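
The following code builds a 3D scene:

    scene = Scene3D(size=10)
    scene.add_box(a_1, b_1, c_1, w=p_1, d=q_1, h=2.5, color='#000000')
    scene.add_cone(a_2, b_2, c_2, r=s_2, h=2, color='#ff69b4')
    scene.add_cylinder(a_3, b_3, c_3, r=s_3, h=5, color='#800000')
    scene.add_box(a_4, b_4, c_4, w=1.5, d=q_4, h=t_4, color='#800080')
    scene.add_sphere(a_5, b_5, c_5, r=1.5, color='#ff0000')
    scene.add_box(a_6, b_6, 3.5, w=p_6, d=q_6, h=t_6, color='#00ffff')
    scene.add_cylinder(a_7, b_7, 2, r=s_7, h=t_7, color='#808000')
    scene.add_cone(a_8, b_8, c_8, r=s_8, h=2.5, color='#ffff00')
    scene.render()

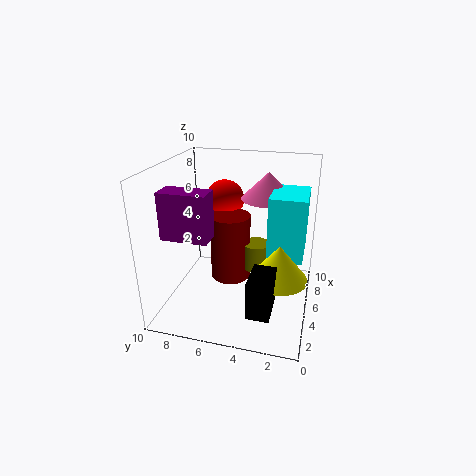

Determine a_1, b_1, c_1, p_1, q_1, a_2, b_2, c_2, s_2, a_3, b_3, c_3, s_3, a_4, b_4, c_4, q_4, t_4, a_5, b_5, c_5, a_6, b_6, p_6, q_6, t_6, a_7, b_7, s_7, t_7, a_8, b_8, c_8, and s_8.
a_1 = 1, b_1 = 2, c_1 = 1.5, p_1 = 2.5, q_1 = 1.5, a_2 = 8, b_2 = 3.5, c_2 = 7, s_2 = 2, a_3 = 6.5, b_3 = 6, c_3 = 1, s_3 = 1.5, a_4 = 1.5, b_4 = 6, c_4 = 6, q_4 = 3, t_4 = 3, a_5 = 8.5, b_5 = 7, c_5 = 6.5, a_6 = 5, b_6 = 0.5, p_6 = 3.5, q_6 = 2.5, t_6 = 4.5, a_7 = 6.5, b_7 = 4, s_7 = 1, t_7 = 2, a_8 = 4.5, b_8 = 2, c_8 = 2.5, s_8 = 2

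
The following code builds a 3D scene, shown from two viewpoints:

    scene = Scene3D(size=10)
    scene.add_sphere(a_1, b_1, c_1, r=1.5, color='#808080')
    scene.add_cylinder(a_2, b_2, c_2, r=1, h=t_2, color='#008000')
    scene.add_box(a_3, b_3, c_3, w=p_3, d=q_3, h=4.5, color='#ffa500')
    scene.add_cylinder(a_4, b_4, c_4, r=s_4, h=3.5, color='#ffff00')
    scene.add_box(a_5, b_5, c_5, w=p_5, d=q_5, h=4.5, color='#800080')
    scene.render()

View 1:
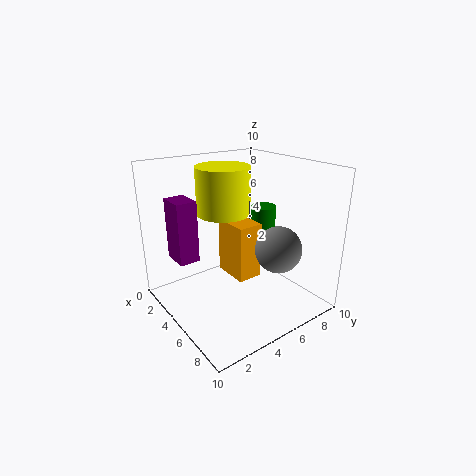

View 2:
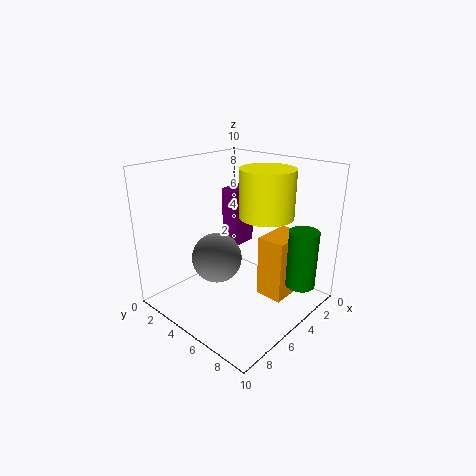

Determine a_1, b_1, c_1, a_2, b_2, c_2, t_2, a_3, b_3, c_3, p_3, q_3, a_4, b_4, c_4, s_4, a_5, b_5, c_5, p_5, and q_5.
a_1 = 8; b_1 = 6; c_1 = 5; a_2 = 3; b_2 = 9; c_2 = 2; t_2 = 4; a_3 = 1; b_3 = 6; c_3 = 0.5; p_3 = 3; q_3 = 2; a_4 = 2.5; b_4 = 5.5; c_4 = 6; s_4 = 2; a_5 = 1; b_5 = 1.5; c_5 = 3; p_5 = 2; q_5 = 1.5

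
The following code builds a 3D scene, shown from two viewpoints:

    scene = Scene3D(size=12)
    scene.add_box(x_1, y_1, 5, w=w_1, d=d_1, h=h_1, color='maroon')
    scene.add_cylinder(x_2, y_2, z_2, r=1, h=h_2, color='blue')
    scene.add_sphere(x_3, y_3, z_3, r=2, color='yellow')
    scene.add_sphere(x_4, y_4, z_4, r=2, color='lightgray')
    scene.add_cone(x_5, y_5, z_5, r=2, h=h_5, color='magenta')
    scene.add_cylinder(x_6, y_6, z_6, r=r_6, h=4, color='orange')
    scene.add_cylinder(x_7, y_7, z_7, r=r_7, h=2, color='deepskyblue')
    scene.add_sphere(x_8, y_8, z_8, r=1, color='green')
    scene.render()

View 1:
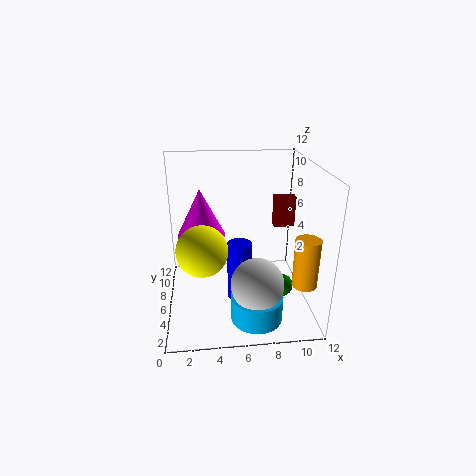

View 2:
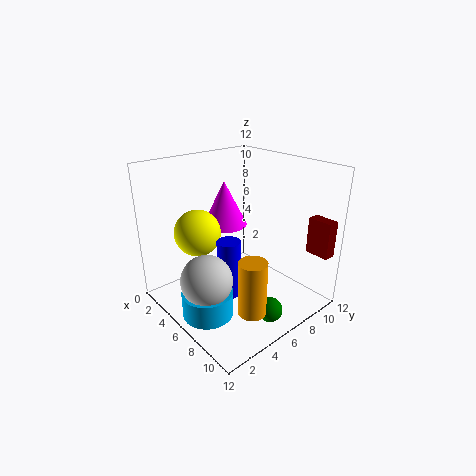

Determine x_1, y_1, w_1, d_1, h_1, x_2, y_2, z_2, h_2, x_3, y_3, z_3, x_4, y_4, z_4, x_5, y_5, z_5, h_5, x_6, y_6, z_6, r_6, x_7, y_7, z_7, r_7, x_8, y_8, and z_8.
x_1 = 10, y_1 = 10, w_1 = 2, d_1 = 1, h_1 = 3, x_2 = 6, y_2 = 5, z_2 = 1, h_2 = 5, x_3 = 3, y_3 = 4, z_3 = 6, x_4 = 7, y_4 = 2, z_4 = 4, x_5 = 3, y_5 = 7, z_5 = 6, h_5 = 4, x_6 = 11, y_6 = 3, z_6 = 3, r_6 = 1, x_7 = 7, y_7 = 2, z_7 = 1, r_7 = 2, x_8 = 10, y_8 = 6, z_8 = 1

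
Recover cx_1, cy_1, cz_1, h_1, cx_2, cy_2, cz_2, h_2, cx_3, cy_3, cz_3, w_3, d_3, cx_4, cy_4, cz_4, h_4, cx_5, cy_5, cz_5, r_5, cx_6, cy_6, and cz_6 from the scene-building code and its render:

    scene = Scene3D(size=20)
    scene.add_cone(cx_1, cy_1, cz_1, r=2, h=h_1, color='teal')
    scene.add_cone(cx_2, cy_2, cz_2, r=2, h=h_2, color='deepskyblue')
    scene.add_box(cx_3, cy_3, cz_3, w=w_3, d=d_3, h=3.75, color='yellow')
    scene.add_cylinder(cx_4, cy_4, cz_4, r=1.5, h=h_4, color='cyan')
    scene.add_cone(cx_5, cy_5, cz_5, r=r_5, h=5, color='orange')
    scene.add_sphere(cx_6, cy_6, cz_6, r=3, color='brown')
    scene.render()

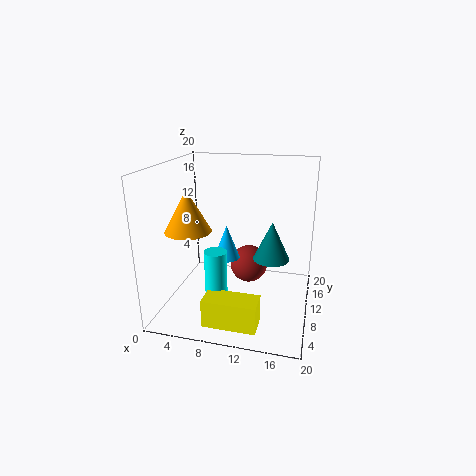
cx_1 = 15.75
cy_1 = 2.25
cz_1 = 11.25
h_1 = 4.25
cx_2 = 7.25
cy_2 = 13.75
cz_2 = 5
h_2 = 5.25
cx_3 = 7.25
cy_3 = 1.75
cz_3 = 0.75
w_3 = 7
d_3 = 3.25
cx_4 = 8
cy_4 = 6
cz_4 = 3.5
h_4 = 6
cx_5 = 5.75
cy_5 = 3
cz_5 = 13.25
r_5 = 2.75
cx_6 = 10.25
cy_6 = 16.25
cz_6 = 3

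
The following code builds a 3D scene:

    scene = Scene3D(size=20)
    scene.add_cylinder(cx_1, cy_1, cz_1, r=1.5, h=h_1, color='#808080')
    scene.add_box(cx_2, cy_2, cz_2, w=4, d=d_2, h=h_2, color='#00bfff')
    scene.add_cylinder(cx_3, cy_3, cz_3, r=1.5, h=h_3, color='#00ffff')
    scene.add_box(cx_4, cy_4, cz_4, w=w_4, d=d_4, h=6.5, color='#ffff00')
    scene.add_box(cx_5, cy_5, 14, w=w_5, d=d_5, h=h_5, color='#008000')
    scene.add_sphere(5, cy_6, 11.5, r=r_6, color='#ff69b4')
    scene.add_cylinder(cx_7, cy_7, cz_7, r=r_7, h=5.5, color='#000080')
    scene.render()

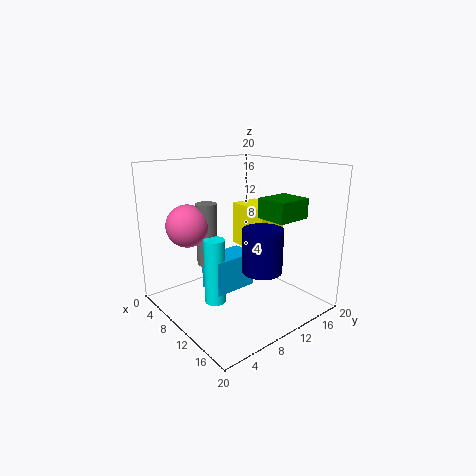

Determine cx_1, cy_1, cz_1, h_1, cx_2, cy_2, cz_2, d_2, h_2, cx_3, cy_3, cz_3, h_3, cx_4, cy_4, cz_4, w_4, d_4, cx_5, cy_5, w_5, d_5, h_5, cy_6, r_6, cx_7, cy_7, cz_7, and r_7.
cx_1 = 6; cy_1 = 7.5; cz_1 = 5.5; h_1 = 9; cx_2 = 6; cy_2 = 6.5; cz_2 = 2; d_2 = 6.5; h_2 = 5; cx_3 = 8.5; cy_3 = 7; cz_3 = 0.5; h_3 = 9.5; cx_4 = 4.5; cy_4 = 13.5; cz_4 = 7; w_4 = 6.5; d_4 = 4.5; cx_5 = 14.5; cy_5 = 9.5; w_5 = 4; d_5 = 4.5; h_5 = 2.5; cy_6 = 5; r_6 = 3; cx_7 = 16; cy_7 = 9; cz_7 = 7.5; r_7 = 2.5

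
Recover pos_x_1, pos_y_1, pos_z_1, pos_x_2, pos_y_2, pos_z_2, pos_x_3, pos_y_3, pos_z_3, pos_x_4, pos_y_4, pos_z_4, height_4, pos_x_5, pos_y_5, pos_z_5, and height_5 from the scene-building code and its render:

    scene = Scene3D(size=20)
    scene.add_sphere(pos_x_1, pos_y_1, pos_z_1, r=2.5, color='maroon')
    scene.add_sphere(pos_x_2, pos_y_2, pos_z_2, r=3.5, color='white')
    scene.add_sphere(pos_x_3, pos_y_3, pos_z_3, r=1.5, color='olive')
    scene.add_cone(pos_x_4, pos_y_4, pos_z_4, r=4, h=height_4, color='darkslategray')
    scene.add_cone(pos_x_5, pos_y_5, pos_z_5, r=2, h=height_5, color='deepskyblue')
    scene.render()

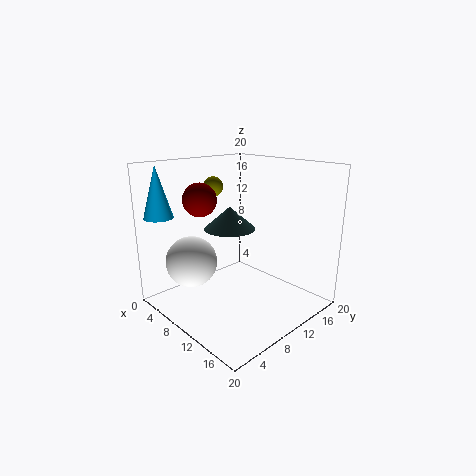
pos_x_1 = 3.5
pos_y_1 = 8.5
pos_z_1 = 14.5
pos_x_2 = 6.5
pos_y_2 = 4.5
pos_z_2 = 7
pos_x_3 = 3
pos_y_3 = 11.5
pos_z_3 = 16
pos_x_4 = 5
pos_y_4 = 13
pos_z_4 = 9.5
height_4 = 3.5
pos_x_5 = 3
pos_y_5 = 2
pos_z_5 = 13
height_5 = 7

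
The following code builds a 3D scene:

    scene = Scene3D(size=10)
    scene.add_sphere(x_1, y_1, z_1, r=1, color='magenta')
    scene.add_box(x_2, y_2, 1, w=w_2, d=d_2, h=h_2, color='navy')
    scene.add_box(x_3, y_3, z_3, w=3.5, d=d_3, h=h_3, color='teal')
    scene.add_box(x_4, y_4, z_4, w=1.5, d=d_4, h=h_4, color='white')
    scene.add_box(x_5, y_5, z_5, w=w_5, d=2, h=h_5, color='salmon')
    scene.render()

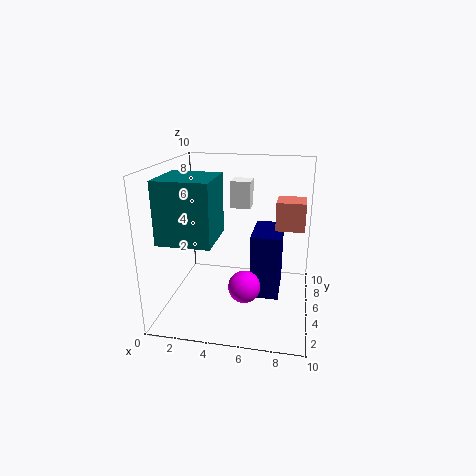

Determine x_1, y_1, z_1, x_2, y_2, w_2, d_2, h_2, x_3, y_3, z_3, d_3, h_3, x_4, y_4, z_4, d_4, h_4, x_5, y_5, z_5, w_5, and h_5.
x_1 = 6
y_1 = 2
z_1 = 3
x_2 = 6
y_2 = 4
w_2 = 2
d_2 = 3.5
h_2 = 4.5
x_3 = 0.5
y_3 = 1.5
z_3 = 5.5
d_3 = 3.5
h_3 = 4
x_4 = 4
y_4 = 7
z_4 = 6.5
d_4 = 1.5
h_4 = 2
x_5 = 7.5
y_5 = 5.5
z_5 = 5.5
w_5 = 2
h_5 = 2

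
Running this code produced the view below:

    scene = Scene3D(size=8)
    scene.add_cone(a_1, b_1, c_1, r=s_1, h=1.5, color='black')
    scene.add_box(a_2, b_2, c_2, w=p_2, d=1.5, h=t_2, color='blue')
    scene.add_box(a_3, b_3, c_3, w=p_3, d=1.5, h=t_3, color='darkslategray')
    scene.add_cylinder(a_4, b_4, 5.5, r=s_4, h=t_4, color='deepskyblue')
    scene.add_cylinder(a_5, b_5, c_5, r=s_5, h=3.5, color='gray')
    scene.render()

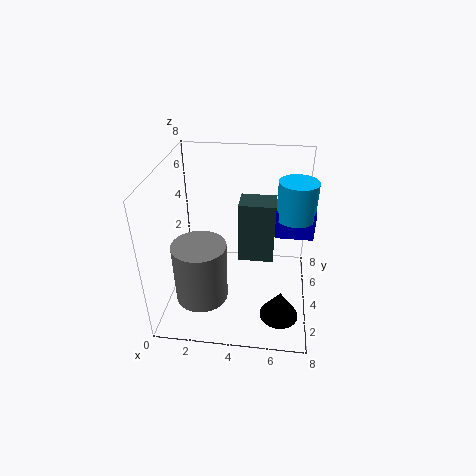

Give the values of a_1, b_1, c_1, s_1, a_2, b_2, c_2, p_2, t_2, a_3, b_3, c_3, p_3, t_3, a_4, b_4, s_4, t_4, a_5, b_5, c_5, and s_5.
a_1 = 6.5
b_1 = 1.5
c_1 = 1
s_1 = 1
a_2 = 6
b_2 = 3.5
c_2 = 4.5
p_2 = 2
t_2 = 1.5
a_3 = 4
b_3 = 4
c_3 = 2.5
p_3 = 2
t_3 = 3.5
a_4 = 7
b_4 = 4
s_4 = 1
t_4 = 2
a_5 = 2
b_5 = 3
c_5 = 0.5
s_5 = 1.5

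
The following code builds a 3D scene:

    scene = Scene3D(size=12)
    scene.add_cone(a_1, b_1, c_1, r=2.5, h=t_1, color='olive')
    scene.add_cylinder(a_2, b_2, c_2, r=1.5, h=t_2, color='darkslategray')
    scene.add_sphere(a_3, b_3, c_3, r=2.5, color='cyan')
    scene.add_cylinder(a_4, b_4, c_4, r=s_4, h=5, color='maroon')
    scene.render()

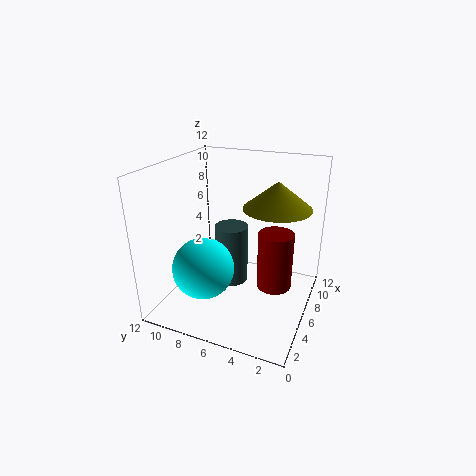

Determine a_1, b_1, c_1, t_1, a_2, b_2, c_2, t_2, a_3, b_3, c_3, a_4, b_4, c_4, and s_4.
a_1 = 5, b_1 = 2.5, c_1 = 9.5, t_1 = 2, a_2 = 8, b_2 = 7.5, c_2 = 0.5, t_2 = 5.5, a_3 = 3.5, b_3 = 8, c_3 = 4, a_4 = 7, b_4 = 3, c_4 = 1.5, s_4 = 1.5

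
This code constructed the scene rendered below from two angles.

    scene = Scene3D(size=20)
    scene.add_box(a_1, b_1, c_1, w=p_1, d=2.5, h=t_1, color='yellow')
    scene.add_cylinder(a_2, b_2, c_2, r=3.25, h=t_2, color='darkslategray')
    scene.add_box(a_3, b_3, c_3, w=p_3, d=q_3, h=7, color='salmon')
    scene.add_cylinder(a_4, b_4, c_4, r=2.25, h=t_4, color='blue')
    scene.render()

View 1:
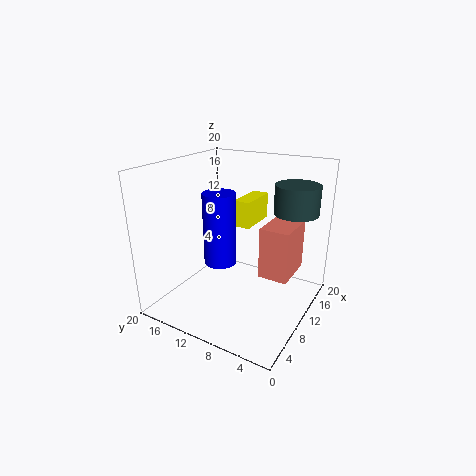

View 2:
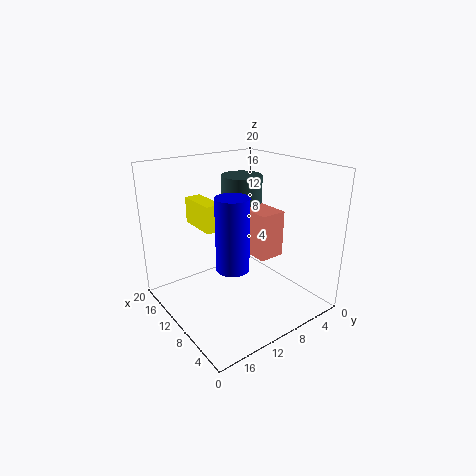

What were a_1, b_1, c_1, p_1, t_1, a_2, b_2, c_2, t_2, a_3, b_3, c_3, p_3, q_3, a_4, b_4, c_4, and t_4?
a_1 = 13.5, b_1 = 10.25, c_1 = 10, p_1 = 6.25, t_1 = 4, a_2 = 16.75, b_2 = 4.25, c_2 = 12.5, t_2 = 4.25, a_3 = 9, b_3 = 2.25, c_3 = 5.5, p_3 = 6, q_3 = 4, a_4 = 8.5, b_4 = 12, c_4 = 6.5, t_4 = 10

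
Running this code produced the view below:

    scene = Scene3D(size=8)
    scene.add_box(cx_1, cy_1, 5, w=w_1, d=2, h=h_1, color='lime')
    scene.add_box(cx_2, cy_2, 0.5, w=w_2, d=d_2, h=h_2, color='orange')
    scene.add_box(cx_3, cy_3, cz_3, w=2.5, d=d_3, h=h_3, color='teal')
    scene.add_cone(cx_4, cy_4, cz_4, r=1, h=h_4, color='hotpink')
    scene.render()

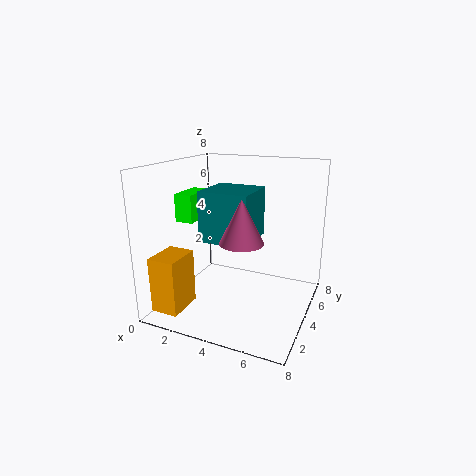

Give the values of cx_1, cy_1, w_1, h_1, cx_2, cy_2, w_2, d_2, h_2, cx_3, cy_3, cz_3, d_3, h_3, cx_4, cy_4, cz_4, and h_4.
cx_1 = 1; cy_1 = 2.5; w_1 = 1; h_1 = 1.5; cx_2 = 0.5; cy_2 = 0.5; w_2 = 1.5; d_2 = 2; h_2 = 3; cx_3 = 3; cy_3 = 1.5; cz_3 = 4.5; d_3 = 2.5; h_3 = 2.5; cx_4 = 5.5; cy_4 = 1; cz_4 = 5; h_4 = 2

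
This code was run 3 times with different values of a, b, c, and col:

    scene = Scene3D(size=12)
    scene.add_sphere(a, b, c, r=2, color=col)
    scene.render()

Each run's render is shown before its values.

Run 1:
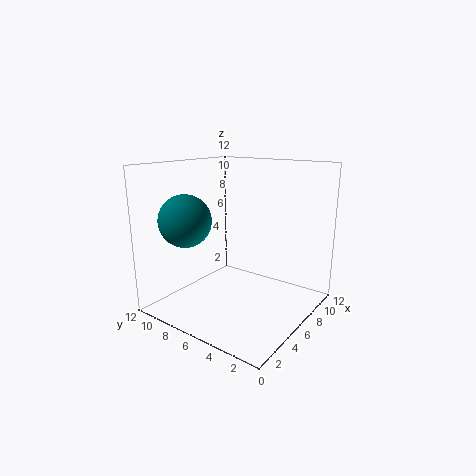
a = 2, b = 8, c = 8, col = 'teal'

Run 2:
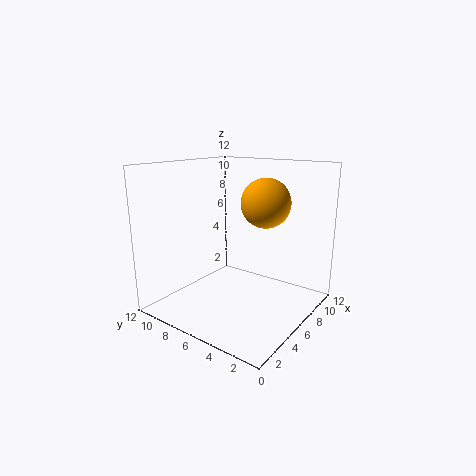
a = 7, b = 4, c = 9, col = 'orange'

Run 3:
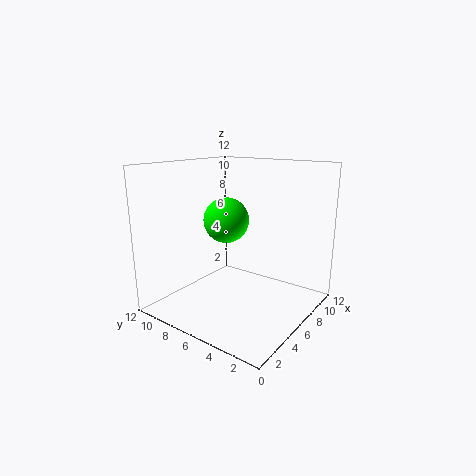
a = 7, b = 8, c = 7, col = 'lime'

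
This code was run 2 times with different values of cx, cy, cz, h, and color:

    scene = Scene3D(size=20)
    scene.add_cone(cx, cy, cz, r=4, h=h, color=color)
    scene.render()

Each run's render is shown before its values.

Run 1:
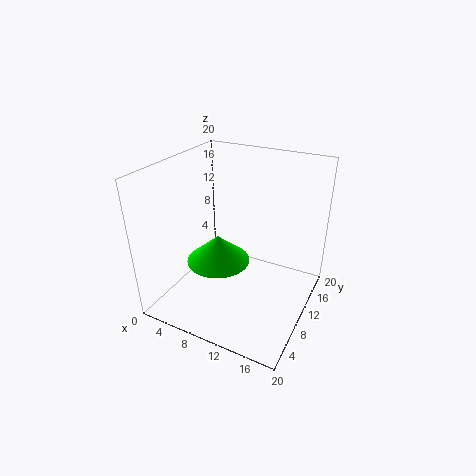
cx = 9.5, cy = 5.5, cz = 9, h = 3.5, color = 'lime'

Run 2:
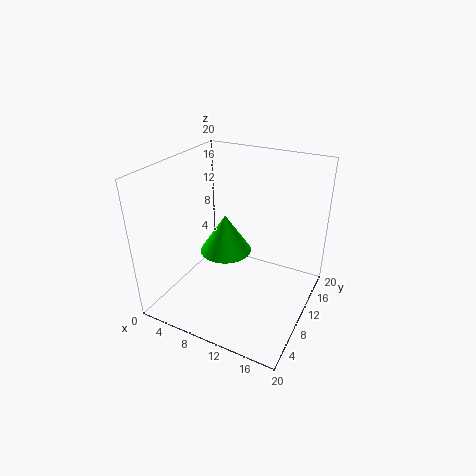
cx = 6, cy = 13.5, cz = 5, h = 6, color = 'lime'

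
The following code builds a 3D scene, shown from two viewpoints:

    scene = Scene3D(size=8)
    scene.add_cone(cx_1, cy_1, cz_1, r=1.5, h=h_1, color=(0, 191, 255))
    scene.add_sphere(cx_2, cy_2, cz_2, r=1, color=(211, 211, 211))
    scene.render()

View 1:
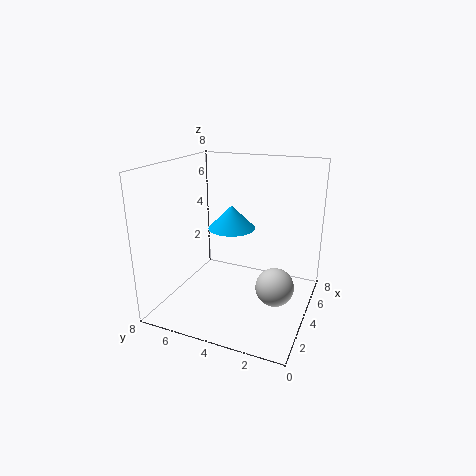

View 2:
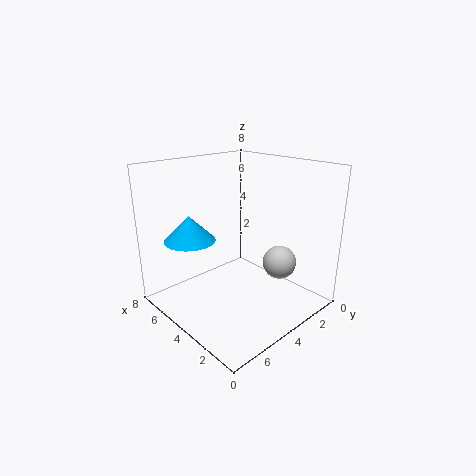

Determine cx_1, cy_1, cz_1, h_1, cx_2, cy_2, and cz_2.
cx_1 = 6.5, cy_1 = 5.5, cz_1 = 3.5, h_1 = 1.5, cx_2 = 3, cy_2 = 1.5, cz_2 = 2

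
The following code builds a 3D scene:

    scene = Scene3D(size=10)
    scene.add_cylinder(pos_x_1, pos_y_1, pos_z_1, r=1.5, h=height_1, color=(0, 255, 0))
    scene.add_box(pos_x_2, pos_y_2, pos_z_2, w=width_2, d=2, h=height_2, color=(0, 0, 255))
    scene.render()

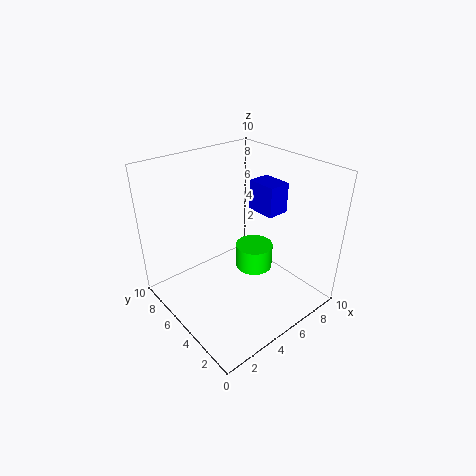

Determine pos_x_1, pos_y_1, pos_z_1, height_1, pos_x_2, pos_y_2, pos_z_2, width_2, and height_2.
pos_x_1 = 8, pos_y_1 = 6.5, pos_z_1 = 0.5, height_1 = 2, pos_x_2 = 6, pos_y_2 = 3, pos_z_2 = 7, width_2 = 1.5, height_2 = 2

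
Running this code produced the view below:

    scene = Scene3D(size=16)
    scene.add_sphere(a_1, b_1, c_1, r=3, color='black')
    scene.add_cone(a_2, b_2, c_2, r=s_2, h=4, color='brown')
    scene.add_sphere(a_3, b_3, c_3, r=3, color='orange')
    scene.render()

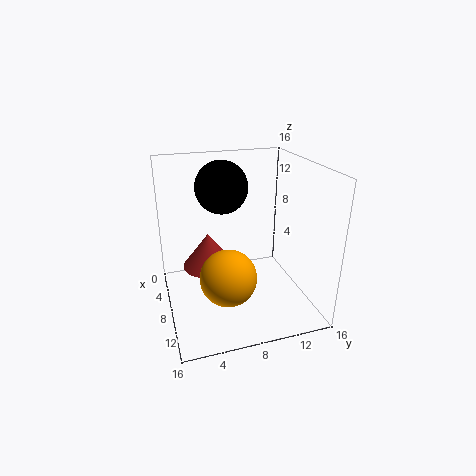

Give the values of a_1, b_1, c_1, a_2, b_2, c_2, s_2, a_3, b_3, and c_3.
a_1 = 5; b_1 = 7; c_1 = 13; a_2 = 6; b_2 = 5; c_2 = 4; s_2 = 3; a_3 = 11; b_3 = 6; c_3 = 5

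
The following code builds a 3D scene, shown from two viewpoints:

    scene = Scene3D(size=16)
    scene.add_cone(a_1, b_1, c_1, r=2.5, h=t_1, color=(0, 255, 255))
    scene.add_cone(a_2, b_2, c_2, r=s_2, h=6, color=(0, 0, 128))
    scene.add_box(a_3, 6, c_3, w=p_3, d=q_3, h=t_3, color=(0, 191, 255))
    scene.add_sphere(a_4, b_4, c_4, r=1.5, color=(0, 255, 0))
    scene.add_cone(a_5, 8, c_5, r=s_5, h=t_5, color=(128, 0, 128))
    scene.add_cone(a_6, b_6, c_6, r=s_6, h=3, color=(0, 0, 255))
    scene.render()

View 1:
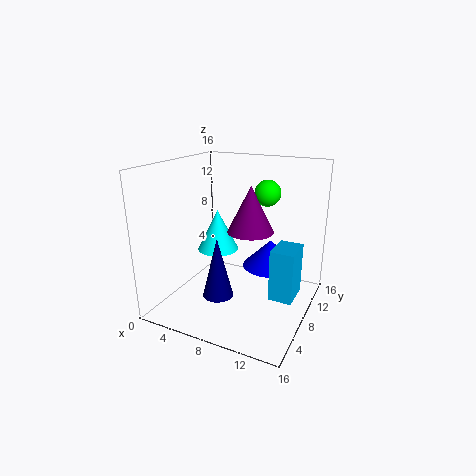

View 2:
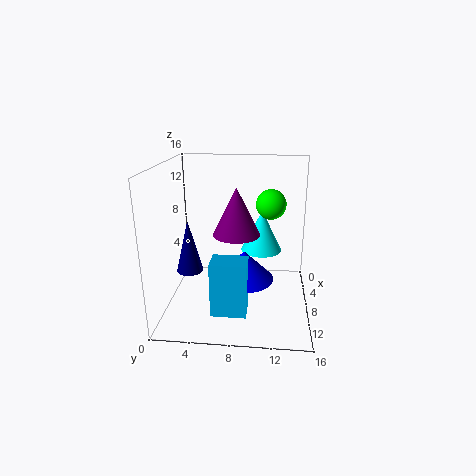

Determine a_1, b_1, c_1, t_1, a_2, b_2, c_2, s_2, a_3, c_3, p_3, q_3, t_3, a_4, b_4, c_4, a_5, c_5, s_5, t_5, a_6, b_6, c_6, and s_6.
a_1 = 4; b_1 = 10.5; c_1 = 5; t_1 = 5; a_2 = 8.5; b_2 = 2.5; c_2 = 4; s_2 = 1.5; a_3 = 12.5; c_3 = 2.5; p_3 = 2.5; q_3 = 3.5; t_3 = 5.5; a_4 = 10; b_4 = 11.5; c_4 = 12.5; a_5 = 9.5; c_5 = 9; s_5 = 2.5; t_5 = 5; a_6 = 11.5; b_6 = 9; c_6 = 5; s_6 = 3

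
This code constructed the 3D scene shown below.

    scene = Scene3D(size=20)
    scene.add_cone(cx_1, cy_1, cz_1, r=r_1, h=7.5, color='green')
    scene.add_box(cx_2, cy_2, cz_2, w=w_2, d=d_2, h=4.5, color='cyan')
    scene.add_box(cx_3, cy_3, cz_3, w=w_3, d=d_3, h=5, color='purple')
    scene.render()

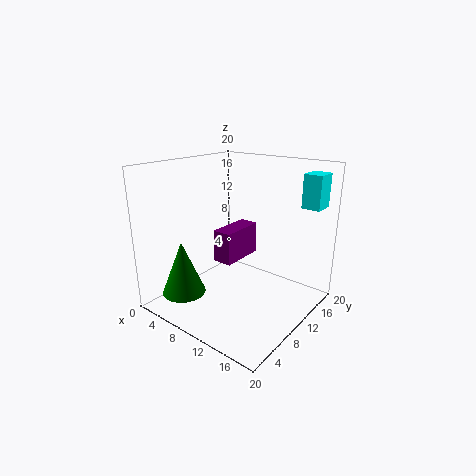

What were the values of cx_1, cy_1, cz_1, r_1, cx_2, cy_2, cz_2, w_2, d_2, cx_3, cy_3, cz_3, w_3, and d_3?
cx_1 = 5, cy_1 = 4, cz_1 = 2.5, r_1 = 3, cx_2 = 17, cy_2 = 14.5, cz_2 = 14.5, w_2 = 2.5, d_2 = 3, cx_3 = 4.5, cy_3 = 11, cz_3 = 4.5, w_3 = 3, d_3 = 7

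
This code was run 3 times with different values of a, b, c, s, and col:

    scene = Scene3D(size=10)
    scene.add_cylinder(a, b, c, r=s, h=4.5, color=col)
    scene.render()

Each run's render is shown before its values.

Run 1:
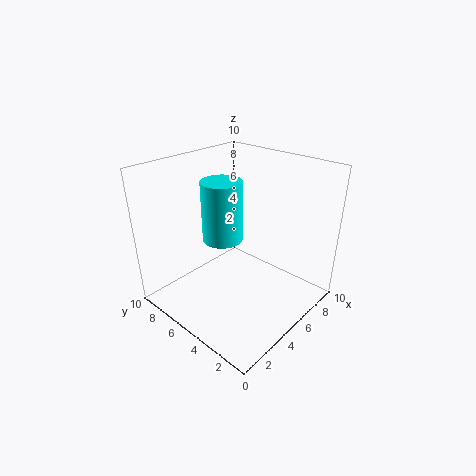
a = 5.5, b = 7, c = 4, s = 1.5, col = 'cyan'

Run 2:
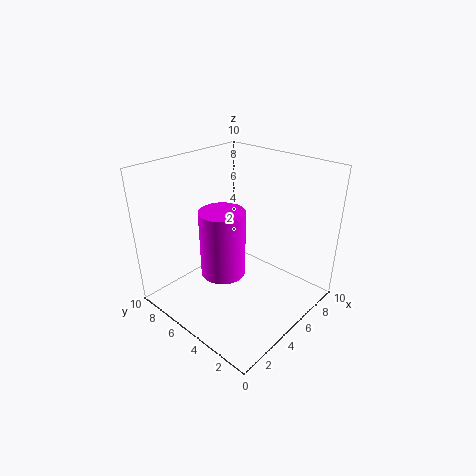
a = 3.5, b = 5, c = 3, s = 1.5, col = 'magenta'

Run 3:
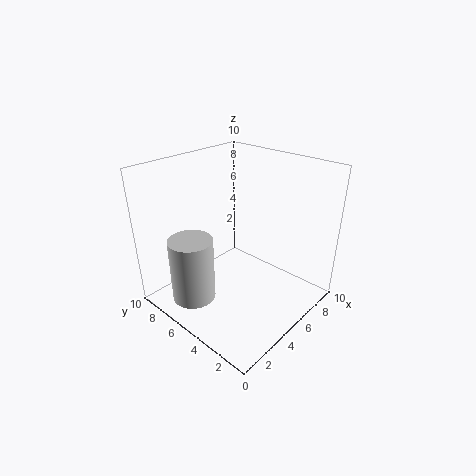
a = 2, b = 6.5, c = 1, s = 1.5, col = 'lightgray'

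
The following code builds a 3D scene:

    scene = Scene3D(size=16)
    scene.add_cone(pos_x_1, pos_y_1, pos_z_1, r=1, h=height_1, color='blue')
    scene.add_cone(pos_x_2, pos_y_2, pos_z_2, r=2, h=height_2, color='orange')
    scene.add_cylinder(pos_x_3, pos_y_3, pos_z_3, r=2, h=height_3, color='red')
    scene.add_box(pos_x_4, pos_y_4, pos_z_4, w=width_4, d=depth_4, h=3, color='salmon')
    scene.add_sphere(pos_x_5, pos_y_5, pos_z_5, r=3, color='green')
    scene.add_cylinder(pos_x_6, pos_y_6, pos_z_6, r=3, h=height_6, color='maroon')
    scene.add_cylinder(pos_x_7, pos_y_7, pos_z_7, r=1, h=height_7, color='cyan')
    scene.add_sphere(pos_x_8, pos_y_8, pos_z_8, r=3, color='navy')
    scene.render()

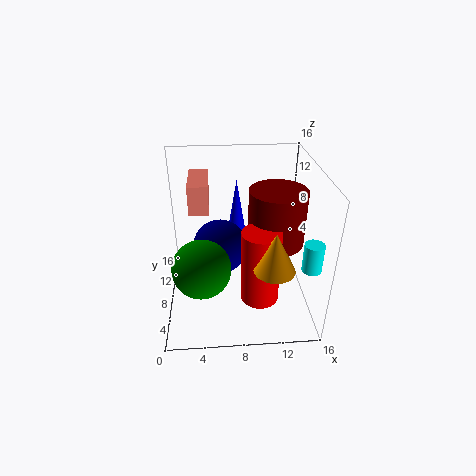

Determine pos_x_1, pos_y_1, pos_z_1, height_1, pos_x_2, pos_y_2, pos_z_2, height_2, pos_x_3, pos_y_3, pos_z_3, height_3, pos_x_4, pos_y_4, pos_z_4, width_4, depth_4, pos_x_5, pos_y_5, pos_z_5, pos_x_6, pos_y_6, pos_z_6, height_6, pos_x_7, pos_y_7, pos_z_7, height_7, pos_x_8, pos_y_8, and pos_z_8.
pos_x_1 = 8, pos_y_1 = 10, pos_z_1 = 8, height_1 = 6, pos_x_2 = 11, pos_y_2 = 2, pos_z_2 = 8, height_2 = 4, pos_x_3 = 10, pos_y_3 = 4, pos_z_3 = 3, height_3 = 8, pos_x_4 = 3, pos_y_4 = 6, pos_z_4 = 12, width_4 = 2, depth_4 = 5, pos_x_5 = 4, pos_y_5 = 4, pos_z_5 = 7, pos_x_6 = 12, pos_y_6 = 7, pos_z_6 = 8, height_6 = 6, pos_x_7 = 15, pos_y_7 = 3, pos_z_7 = 7, height_7 = 3, pos_x_8 = 6, pos_y_8 = 8, pos_z_8 = 7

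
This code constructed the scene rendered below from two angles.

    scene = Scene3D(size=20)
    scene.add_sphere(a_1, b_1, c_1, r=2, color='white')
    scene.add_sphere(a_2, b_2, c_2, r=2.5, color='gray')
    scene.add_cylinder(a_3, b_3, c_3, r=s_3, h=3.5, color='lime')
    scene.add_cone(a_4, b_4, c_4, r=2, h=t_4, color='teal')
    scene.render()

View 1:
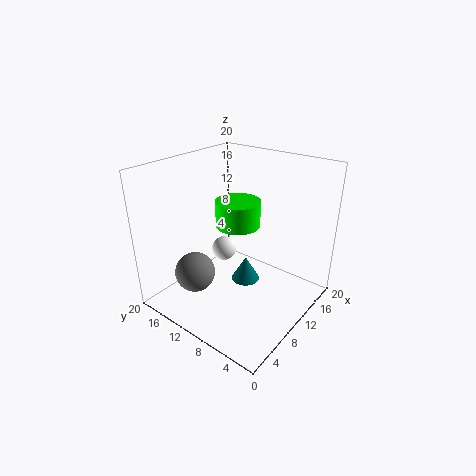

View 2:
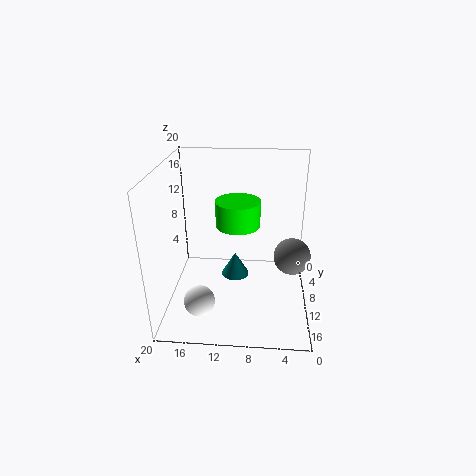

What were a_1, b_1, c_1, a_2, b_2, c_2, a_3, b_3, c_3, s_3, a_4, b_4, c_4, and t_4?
a_1 = 14.5
b_1 = 16.5
c_1 = 4
a_2 = 2.5
b_2 = 11
c_2 = 8
a_3 = 10
b_3 = 10
c_3 = 12
s_3 = 3
a_4 = 10.5
b_4 = 9
c_4 = 3.5
t_4 = 3.5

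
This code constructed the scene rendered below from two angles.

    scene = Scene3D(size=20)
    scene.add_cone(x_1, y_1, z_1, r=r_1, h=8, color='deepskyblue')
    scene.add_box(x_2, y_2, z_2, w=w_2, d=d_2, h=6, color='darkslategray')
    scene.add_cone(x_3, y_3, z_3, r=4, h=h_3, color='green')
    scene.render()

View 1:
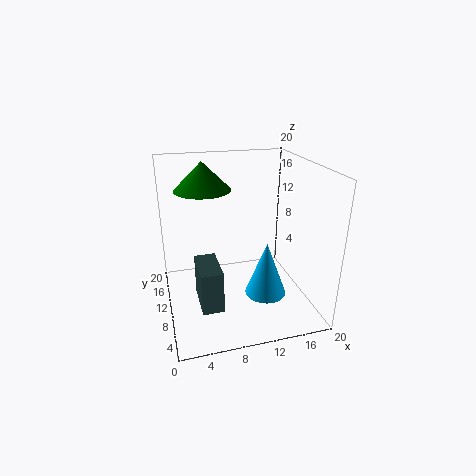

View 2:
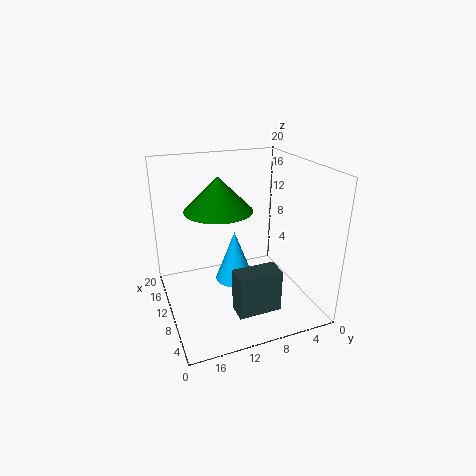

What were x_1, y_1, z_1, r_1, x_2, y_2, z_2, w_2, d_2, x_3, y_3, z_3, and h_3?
x_1 = 14; y_1 = 9; z_1 = 1; r_1 = 3; x_2 = 4; y_2 = 6; z_2 = 1; w_2 = 3; d_2 = 6; x_3 = 6; y_3 = 14; z_3 = 16; h_3 = 4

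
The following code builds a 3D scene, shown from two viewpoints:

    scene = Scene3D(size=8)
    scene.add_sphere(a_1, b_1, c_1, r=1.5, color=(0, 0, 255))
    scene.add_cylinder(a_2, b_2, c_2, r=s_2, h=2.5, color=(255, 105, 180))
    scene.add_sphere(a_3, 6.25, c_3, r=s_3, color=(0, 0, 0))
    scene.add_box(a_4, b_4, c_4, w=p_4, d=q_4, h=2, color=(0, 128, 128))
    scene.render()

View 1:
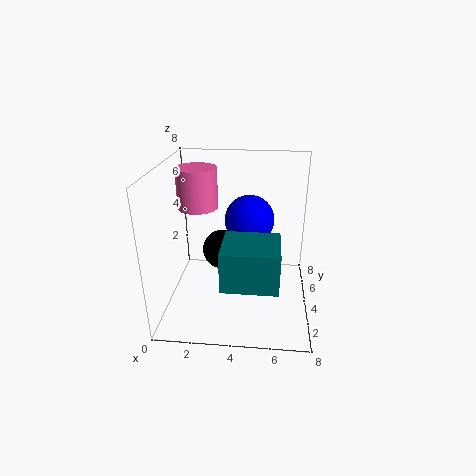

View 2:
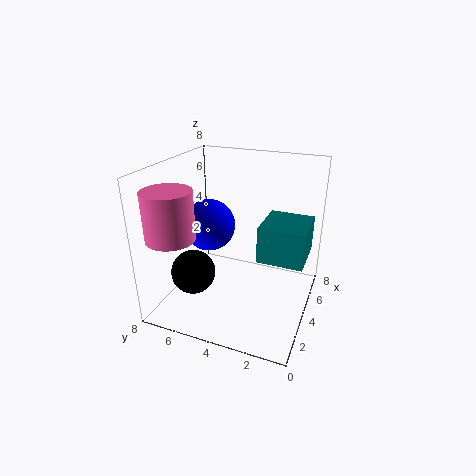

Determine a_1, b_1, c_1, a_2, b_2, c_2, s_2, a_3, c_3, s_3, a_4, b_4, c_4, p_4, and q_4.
a_1 = 4.5, b_1 = 6, c_1 = 4.25, a_2 = 1.25, b_2 = 6.5, c_2 = 4.75, s_2 = 1.25, a_3 = 2.75, c_3 = 2, s_3 = 1.25, a_4 = 3.5, b_4 = 0.25, c_4 = 3, p_4 = 2.75, q_4 = 2.5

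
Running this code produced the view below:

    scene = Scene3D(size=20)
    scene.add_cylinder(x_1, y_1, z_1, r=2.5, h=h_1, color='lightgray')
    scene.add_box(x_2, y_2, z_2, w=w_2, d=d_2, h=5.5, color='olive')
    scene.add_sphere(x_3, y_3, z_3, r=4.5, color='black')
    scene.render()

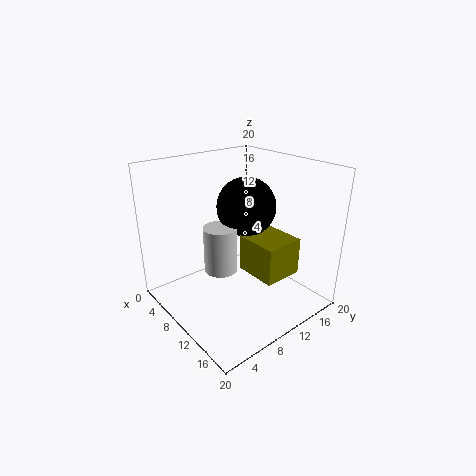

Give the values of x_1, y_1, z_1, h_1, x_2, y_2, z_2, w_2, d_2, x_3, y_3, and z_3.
x_1 = 6.5
y_1 = 9.5
z_1 = 3.5
h_1 = 7
x_2 = 8
y_2 = 12
z_2 = 3.5
w_2 = 6.5
d_2 = 6
x_3 = 6.5
y_3 = 14.5
z_3 = 12.5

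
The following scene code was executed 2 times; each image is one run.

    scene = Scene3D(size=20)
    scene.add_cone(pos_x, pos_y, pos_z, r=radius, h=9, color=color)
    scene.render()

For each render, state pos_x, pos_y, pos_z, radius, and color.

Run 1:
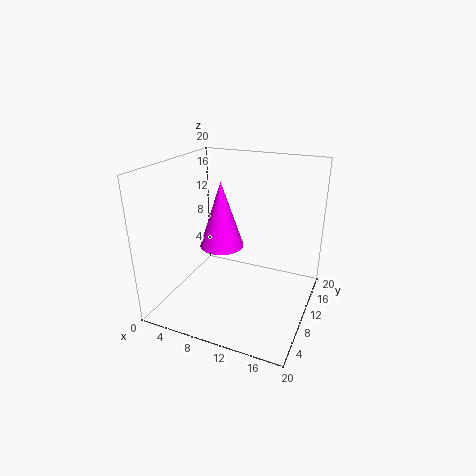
pos_x = 8; pos_y = 9; pos_z = 9; radius = 3; color = 'magenta'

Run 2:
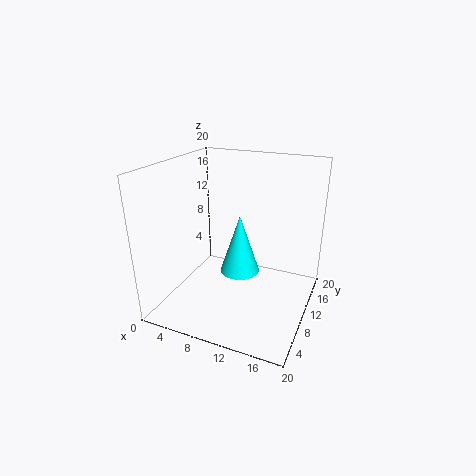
pos_x = 9; pos_y = 13; pos_z = 3; radius = 3; color = 'cyan'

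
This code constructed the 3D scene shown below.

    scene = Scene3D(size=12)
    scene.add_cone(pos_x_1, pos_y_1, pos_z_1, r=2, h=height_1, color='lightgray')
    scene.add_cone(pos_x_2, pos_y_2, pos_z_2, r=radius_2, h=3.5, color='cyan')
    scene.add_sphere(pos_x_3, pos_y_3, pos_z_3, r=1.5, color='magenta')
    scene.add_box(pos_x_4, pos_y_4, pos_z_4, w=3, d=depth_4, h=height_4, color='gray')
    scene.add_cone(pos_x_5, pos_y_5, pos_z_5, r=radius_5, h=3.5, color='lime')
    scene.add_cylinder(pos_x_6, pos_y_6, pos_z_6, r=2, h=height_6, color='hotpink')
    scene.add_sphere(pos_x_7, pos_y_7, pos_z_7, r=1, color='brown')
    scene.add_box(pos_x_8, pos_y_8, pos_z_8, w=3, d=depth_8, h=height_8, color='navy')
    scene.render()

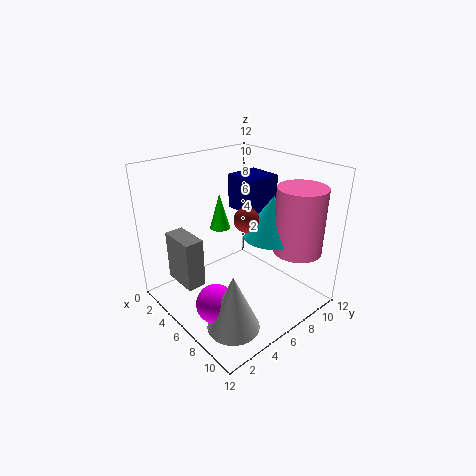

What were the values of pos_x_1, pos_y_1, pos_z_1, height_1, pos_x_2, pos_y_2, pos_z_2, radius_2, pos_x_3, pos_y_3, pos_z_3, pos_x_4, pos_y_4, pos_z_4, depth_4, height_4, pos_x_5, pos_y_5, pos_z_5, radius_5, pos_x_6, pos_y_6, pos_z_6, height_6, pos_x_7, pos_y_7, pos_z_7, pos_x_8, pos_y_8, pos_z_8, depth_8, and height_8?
pos_x_1 = 9.5
pos_y_1 = 2.5
pos_z_1 = 1
height_1 = 4.5
pos_x_2 = 7.5
pos_y_2 = 8.5
pos_z_2 = 6
radius_2 = 2.5
pos_x_3 = 8
pos_y_3 = 2
pos_z_3 = 2.5
pos_x_4 = 3
pos_y_4 = 1
pos_z_4 = 3
depth_4 = 1.5
height_4 = 4
pos_x_5 = 1
pos_y_5 = 8
pos_z_5 = 4.5
radius_5 = 1
pos_x_6 = 9.5
pos_y_6 = 9.5
pos_z_6 = 5
height_6 = 5.5
pos_x_7 = 7
pos_y_7 = 6
pos_z_7 = 8
pos_x_8 = 3
pos_y_8 = 7.5
pos_z_8 = 7.5
depth_8 = 3
height_8 = 3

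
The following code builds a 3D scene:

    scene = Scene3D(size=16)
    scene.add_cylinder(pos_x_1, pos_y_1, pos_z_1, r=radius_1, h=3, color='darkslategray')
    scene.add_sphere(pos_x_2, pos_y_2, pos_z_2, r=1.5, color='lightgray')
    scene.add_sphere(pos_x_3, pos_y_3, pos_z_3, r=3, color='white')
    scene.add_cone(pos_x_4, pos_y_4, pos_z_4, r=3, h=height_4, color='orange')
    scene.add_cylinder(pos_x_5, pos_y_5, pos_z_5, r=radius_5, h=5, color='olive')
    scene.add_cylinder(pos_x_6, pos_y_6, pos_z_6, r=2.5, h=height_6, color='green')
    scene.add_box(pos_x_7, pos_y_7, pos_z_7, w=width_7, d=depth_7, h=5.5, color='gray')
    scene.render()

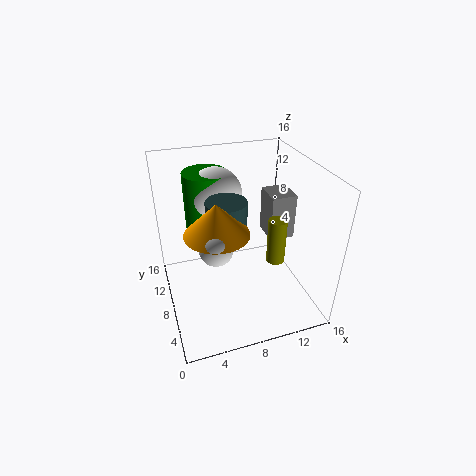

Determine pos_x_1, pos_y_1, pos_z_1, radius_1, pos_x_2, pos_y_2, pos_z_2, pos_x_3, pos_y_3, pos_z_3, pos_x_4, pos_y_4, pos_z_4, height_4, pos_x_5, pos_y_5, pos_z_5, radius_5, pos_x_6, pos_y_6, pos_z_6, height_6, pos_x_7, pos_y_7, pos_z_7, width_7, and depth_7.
pos_x_1 = 6
pos_y_1 = 5.5
pos_z_1 = 11
radius_1 = 2
pos_x_2 = 4
pos_y_2 = 2
pos_z_2 = 11.5
pos_x_3 = 6.5
pos_y_3 = 11.5
pos_z_3 = 12
pos_x_4 = 4.5
pos_y_4 = 3.5
pos_z_4 = 12
height_4 = 3
pos_x_5 = 11.5
pos_y_5 = 5.5
pos_z_5 = 6
radius_5 = 1
pos_x_6 = 5.5
pos_y_6 = 12
pos_z_6 = 8
height_6 = 6.5
pos_x_7 = 12.5
pos_y_7 = 9
pos_z_7 = 6
width_7 = 3
depth_7 = 3.5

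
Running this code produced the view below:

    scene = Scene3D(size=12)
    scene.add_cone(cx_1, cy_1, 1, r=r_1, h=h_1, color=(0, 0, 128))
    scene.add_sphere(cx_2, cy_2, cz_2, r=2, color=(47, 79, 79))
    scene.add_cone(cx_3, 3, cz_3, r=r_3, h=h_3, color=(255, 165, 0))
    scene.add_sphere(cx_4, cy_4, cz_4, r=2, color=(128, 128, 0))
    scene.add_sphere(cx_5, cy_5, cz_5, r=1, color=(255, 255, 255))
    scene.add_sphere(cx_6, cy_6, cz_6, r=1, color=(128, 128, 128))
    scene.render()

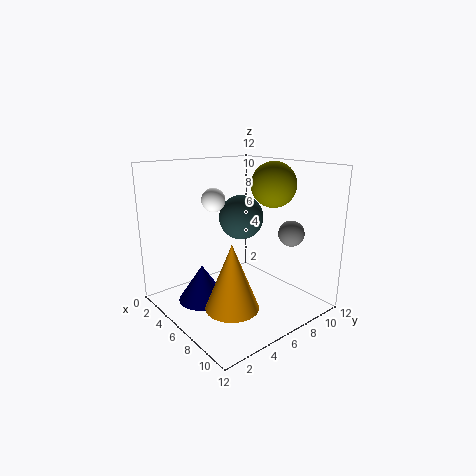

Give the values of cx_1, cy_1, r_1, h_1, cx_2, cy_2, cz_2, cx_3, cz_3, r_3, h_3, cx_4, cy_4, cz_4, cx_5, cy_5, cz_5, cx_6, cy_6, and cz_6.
cx_1 = 5; cy_1 = 3; r_1 = 2; h_1 = 3; cx_2 = 4; cy_2 = 8; cz_2 = 7; cx_3 = 9; cz_3 = 2; r_3 = 2; h_3 = 5; cx_4 = 6; cy_4 = 10; cz_4 = 10; cx_5 = 4; cy_5 = 5; cz_5 = 9; cx_6 = 10; cy_6 = 8; cz_6 = 7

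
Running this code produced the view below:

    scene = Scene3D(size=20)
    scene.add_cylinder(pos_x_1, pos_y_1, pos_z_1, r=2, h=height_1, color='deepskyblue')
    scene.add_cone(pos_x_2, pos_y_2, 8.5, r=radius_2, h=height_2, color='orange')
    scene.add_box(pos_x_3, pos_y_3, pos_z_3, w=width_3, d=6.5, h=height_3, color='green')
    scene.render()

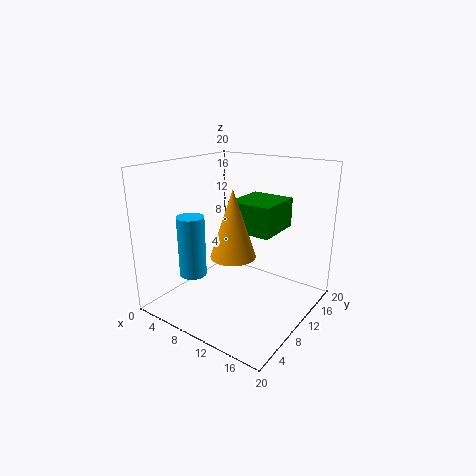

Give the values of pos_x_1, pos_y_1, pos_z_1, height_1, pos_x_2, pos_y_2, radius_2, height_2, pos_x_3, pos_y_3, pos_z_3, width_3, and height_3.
pos_x_1 = 3.5
pos_y_1 = 7.5
pos_z_1 = 3.5
height_1 = 9
pos_x_2 = 11
pos_y_2 = 7.5
radius_2 = 3
height_2 = 9
pos_x_3 = 9.5
pos_y_3 = 8.5
pos_z_3 = 11.5
width_3 = 6
height_3 = 4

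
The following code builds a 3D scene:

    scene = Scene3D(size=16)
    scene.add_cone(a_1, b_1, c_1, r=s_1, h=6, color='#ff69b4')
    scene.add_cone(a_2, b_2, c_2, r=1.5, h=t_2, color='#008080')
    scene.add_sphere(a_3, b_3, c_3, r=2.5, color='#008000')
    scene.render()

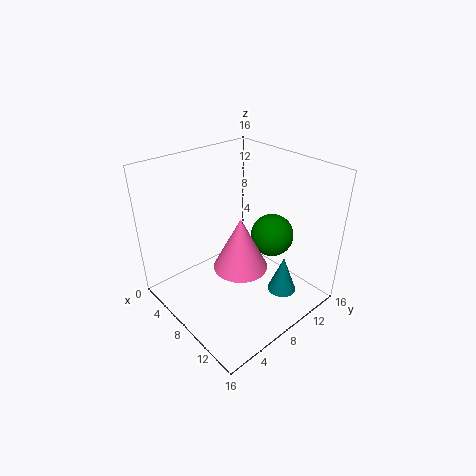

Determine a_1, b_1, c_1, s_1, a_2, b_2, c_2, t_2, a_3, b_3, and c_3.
a_1 = 9
b_1 = 7.5
c_1 = 5
s_1 = 3
a_2 = 13.5
b_2 = 9.5
c_2 = 3.5
t_2 = 4
a_3 = 9
b_3 = 12.5
c_3 = 7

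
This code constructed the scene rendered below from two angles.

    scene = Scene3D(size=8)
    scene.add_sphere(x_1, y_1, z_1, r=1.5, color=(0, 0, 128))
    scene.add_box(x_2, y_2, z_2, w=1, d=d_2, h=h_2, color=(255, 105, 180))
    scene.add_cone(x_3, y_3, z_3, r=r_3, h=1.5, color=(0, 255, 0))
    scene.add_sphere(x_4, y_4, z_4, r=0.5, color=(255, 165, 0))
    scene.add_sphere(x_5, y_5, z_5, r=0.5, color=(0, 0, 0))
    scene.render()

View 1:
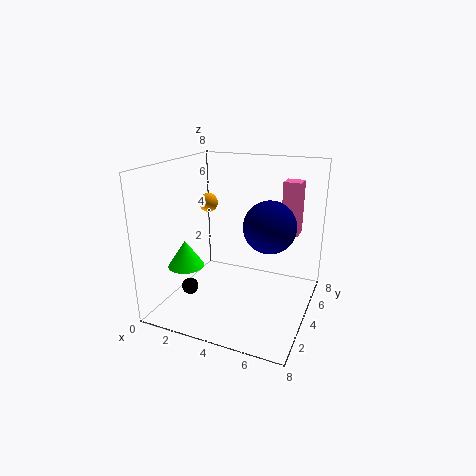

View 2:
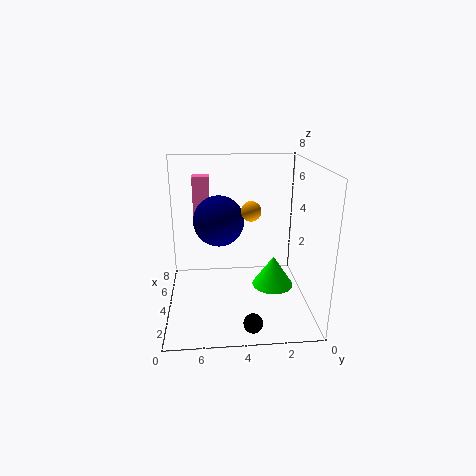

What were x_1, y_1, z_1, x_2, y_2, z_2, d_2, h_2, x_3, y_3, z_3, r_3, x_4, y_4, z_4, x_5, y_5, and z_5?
x_1 = 5.5; y_1 = 5; z_1 = 4.5; x_2 = 6; y_2 = 5.5; z_2 = 4; d_2 = 1; h_2 = 3; x_3 = 1.5; y_3 = 2.5; z_3 = 2.5; r_3 = 1; x_4 = 2.5; y_4 = 3.5; z_4 = 6; x_5 = 1; y_5 = 3.5; z_5 = 0.5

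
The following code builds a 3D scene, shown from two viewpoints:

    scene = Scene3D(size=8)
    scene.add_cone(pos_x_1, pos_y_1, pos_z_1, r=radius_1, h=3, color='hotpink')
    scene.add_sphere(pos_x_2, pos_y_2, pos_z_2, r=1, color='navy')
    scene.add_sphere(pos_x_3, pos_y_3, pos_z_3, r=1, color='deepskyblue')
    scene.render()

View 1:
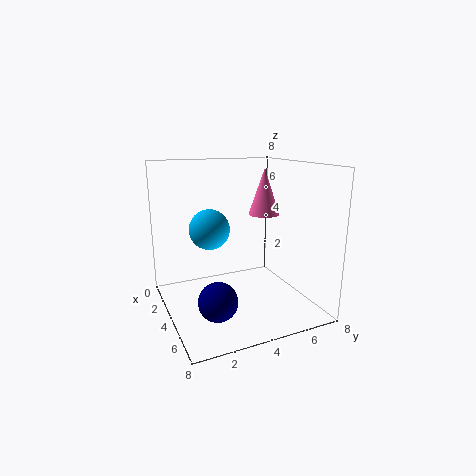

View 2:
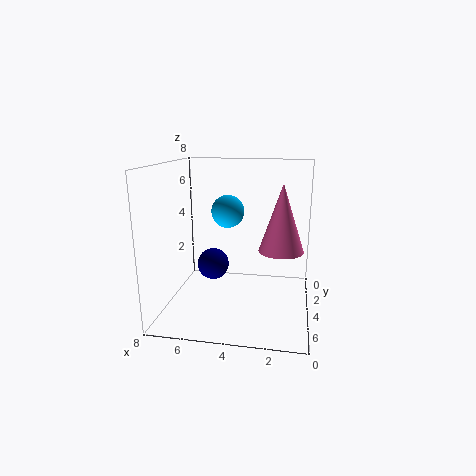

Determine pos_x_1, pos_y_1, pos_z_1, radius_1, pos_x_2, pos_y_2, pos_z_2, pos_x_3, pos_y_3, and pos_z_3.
pos_x_1 = 1.5; pos_y_1 = 7; pos_z_1 = 4.5; radius_1 = 1; pos_x_2 = 6; pos_y_2 = 2; pos_z_2 = 1.5; pos_x_3 = 5; pos_y_3 = 2; pos_z_3 = 5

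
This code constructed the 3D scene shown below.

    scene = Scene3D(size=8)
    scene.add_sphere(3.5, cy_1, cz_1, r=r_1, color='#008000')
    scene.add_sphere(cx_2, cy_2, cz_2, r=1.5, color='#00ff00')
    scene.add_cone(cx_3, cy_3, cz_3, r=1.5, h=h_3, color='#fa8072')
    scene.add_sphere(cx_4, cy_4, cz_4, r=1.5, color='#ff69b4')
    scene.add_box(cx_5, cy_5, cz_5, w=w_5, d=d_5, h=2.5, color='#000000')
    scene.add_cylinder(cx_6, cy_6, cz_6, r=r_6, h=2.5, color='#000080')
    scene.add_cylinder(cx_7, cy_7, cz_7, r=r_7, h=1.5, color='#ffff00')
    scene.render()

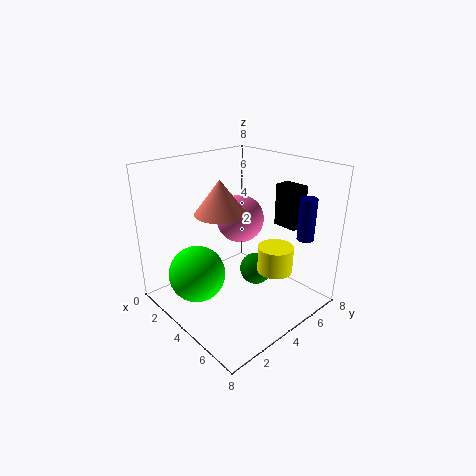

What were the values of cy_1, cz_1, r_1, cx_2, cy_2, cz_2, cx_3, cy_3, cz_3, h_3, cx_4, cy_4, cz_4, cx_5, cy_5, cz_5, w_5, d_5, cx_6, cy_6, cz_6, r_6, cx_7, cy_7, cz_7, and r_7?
cy_1 = 6; cz_1 = 1; r_1 = 1; cx_2 = 3.5; cy_2 = 1.5; cz_2 = 2.5; cx_3 = 2.5; cy_3 = 4; cz_3 = 5; h_3 = 2; cx_4 = 2; cy_4 = 6; cz_4 = 4; cx_5 = 4; cy_5 = 7; cz_5 = 4; w_5 = 1.5; d_5 = 1; cx_6 = 6; cy_6 = 7.5; cz_6 = 3.5; r_6 = 0.5; cx_7 = 5.5; cy_7 = 5.5; cz_7 = 2; r_7 = 1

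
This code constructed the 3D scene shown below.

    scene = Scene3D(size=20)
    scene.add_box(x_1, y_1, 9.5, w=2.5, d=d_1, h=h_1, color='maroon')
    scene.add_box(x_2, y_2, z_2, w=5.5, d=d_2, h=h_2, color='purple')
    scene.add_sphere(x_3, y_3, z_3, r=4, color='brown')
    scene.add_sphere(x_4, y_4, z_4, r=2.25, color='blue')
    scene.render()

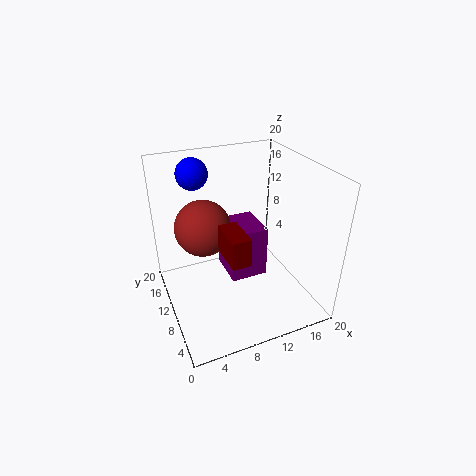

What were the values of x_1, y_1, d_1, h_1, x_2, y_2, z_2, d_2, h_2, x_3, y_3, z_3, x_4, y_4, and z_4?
x_1 = 6.75, y_1 = 4, d_1 = 5, h_1 = 3.75, x_2 = 9.25, y_2 = 10, z_2 = 2.5, d_2 = 6.25, h_2 = 7.75, x_3 = 6, y_3 = 13.25, z_3 = 10.75, x_4 = 5.75, y_4 = 16.25, z_4 = 17.75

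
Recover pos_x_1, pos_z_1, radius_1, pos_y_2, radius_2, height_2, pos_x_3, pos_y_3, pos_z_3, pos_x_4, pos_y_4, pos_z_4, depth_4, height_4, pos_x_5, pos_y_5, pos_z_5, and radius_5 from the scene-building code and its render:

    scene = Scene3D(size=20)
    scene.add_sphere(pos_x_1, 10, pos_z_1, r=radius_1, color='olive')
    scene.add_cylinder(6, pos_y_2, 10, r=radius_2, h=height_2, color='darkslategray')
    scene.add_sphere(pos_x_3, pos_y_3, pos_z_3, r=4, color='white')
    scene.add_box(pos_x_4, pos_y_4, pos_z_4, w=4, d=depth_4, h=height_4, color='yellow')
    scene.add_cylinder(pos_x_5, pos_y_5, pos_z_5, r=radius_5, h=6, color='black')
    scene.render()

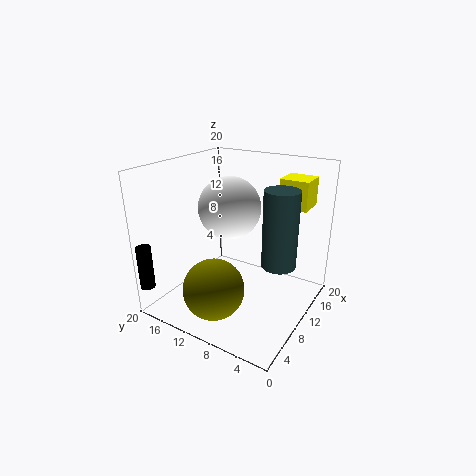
pos_x_1 = 4
pos_z_1 = 5
radius_1 = 4
pos_y_2 = 2
radius_2 = 2
height_2 = 9
pos_x_3 = 8
pos_y_3 = 10
pos_z_3 = 15
pos_x_4 = 14
pos_y_4 = 2
pos_z_4 = 14
depth_4 = 4
height_4 = 4
pos_x_5 = 1
pos_y_5 = 19
pos_z_5 = 4
radius_5 = 1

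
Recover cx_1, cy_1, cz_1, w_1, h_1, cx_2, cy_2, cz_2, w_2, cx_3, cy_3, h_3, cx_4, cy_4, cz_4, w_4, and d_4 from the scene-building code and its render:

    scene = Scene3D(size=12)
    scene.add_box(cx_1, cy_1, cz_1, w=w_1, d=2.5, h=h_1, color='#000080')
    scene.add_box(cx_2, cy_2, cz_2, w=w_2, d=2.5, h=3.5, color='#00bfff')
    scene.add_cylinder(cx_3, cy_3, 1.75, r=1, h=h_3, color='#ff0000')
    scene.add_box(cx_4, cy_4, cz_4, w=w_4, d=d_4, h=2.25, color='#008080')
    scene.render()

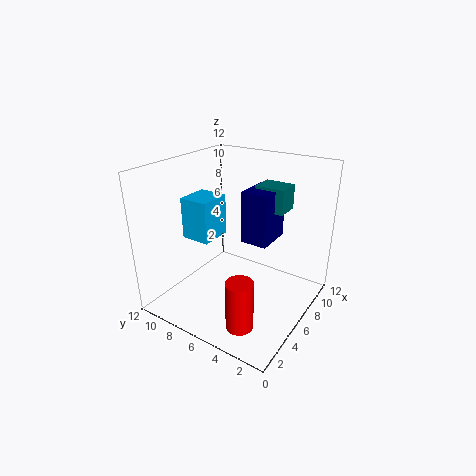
cx_1 = 8, cy_1 = 4.5, cz_1 = 4.5, w_1 = 3.5, h_1 = 4.75, cx_2 = 4, cy_2 = 7.75, cz_2 = 5.75, w_2 = 2.75, cx_3 = 1.25, cy_3 = 2.75, h_3 = 3.75, cx_4 = 9.5, cy_4 = 3.75, cz_4 = 7.25, w_4 = 2.25, d_4 = 2.75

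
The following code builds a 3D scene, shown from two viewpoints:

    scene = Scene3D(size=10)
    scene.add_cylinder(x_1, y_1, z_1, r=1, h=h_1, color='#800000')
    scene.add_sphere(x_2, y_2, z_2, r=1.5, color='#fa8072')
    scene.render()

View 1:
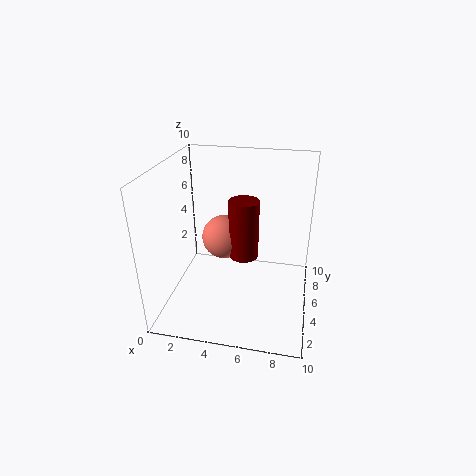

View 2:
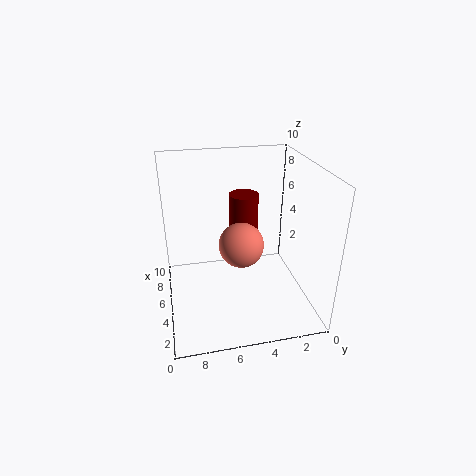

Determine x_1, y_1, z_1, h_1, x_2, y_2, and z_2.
x_1 = 5.5; y_1 = 4.5; z_1 = 4; h_1 = 4; x_2 = 4; y_2 = 5; z_2 = 5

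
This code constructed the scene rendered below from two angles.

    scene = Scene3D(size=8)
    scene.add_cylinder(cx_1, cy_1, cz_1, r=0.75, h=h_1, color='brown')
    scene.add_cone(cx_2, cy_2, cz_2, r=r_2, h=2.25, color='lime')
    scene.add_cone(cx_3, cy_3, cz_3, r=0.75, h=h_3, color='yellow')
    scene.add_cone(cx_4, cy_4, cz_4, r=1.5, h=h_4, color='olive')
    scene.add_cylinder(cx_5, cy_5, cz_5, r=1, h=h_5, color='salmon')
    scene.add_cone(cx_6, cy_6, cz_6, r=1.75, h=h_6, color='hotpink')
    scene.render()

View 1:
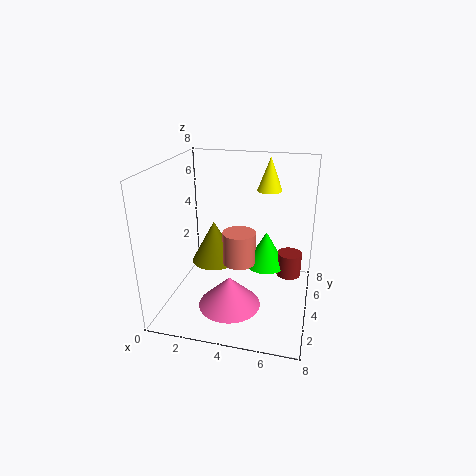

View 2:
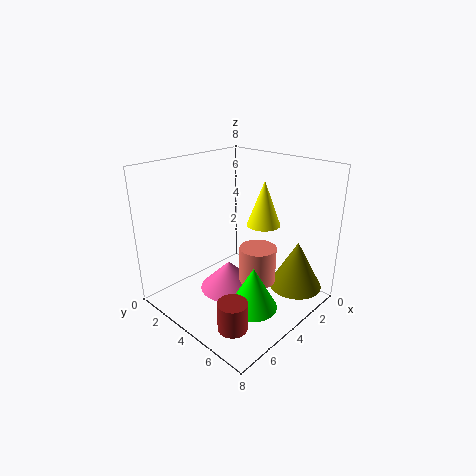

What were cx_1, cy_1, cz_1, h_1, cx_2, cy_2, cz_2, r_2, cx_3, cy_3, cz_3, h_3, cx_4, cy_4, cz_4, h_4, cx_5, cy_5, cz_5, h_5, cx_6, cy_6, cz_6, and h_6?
cx_1 = 6.75, cy_1 = 6.25, cz_1 = 0.75, h_1 = 1.5, cx_2 = 5.25, cy_2 = 6.25, cz_2 = 1.25, r_2 = 1.25, cx_3 = 5.25, cy_3 = 6.75, cz_3 = 6, h_3 = 2, cx_4 = 1.75, cy_4 = 6.5, cz_4 = 1, h_4 = 2.75, cx_5 = 3.75, cy_5 = 5.25, cz_5 = 1.75, h_5 = 2, cx_6 = 3.75, cy_6 = 3, cz_6 = 0.25, h_6 = 1.75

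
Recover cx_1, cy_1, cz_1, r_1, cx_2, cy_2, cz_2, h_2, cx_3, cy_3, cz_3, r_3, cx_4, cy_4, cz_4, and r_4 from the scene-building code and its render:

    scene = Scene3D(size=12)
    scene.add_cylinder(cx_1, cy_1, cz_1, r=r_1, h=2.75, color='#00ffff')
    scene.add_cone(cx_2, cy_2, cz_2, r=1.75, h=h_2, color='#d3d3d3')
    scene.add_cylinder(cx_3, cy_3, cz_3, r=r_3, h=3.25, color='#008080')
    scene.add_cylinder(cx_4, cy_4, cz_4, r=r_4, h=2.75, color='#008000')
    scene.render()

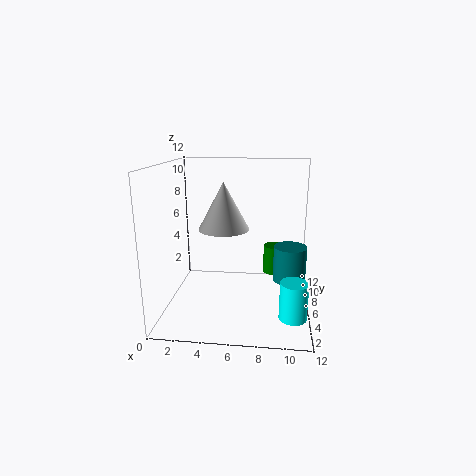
cx_1 = 10.5, cy_1 = 1.25, cz_1 = 1.75, r_1 = 1, cx_2 = 5.5, cy_2 = 2, cz_2 = 8, h_2 = 3.25, cx_3 = 10.5, cy_3 = 8.5, cz_3 = 1.25, r_3 = 1.5, cx_4 = 9, cy_4 = 10.75, cz_4 = 1, r_4 = 1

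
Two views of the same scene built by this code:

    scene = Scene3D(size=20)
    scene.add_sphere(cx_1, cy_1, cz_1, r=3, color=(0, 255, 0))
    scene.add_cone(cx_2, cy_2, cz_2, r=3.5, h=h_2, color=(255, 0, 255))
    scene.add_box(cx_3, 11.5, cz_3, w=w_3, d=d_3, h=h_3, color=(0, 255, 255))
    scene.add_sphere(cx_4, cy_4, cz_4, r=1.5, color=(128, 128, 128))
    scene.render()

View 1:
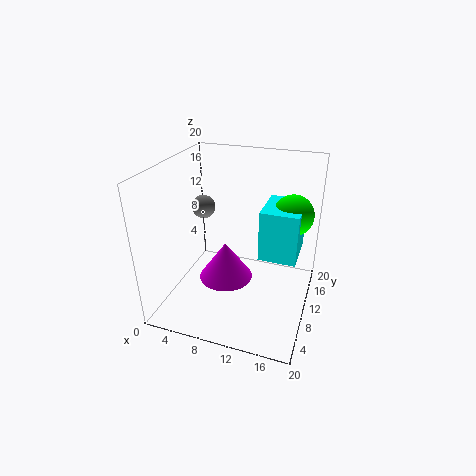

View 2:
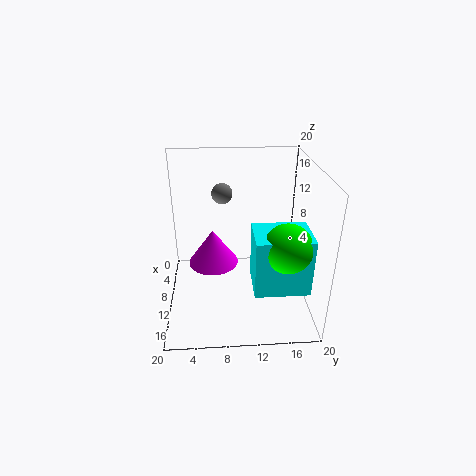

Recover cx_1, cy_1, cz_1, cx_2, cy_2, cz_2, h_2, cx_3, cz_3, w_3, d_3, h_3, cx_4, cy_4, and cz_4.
cx_1 = 16.5, cy_1 = 15.5, cz_1 = 12, cx_2 = 9.5, cy_2 = 6.5, cz_2 = 6, h_2 = 5, cx_3 = 12.5, cz_3 = 6, w_3 = 5.5, d_3 = 7, h_3 = 7.5, cx_4 = 6, cy_4 = 8, cz_4 = 15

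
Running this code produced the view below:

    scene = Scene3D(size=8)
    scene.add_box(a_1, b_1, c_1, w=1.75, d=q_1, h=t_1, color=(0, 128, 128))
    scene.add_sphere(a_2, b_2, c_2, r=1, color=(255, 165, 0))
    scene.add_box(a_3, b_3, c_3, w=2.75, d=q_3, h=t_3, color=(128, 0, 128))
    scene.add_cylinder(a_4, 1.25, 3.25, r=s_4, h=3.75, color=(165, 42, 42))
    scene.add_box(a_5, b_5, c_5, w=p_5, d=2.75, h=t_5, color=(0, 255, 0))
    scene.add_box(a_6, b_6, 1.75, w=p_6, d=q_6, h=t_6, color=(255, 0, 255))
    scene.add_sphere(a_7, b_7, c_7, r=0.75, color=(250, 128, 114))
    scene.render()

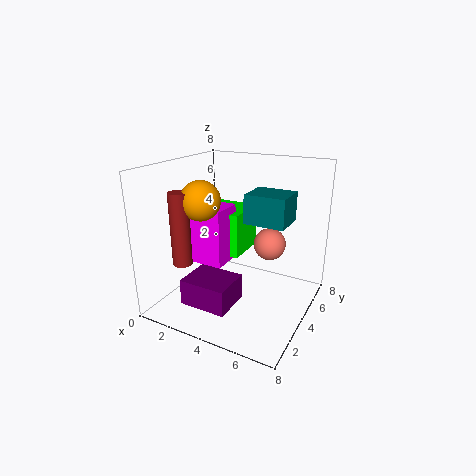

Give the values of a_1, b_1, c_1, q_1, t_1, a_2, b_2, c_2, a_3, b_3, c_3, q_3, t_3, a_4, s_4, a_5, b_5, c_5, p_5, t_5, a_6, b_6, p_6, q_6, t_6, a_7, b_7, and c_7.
a_1 = 6, b_1 = 0.75, c_1 = 6.25, q_1 = 1.5, t_1 = 1.25, a_2 = 3, b_2 = 2, c_2 = 6.5, a_3 = 1.5, b_3 = 1.75, c_3 = 0.25, q_3 = 2.25, t_3 = 1.5, a_4 = 2.25, s_4 = 0.5, a_5 = 0.5, b_5 = 5.25, c_5 = 2, p_5 = 2.75, t_5 = 2.75, a_6 = 0.25, b_6 = 4, p_6 = 2.5, q_6 = 2, t_6 = 3.5, a_7 = 6.5, b_7 = 2.5, c_7 = 4.75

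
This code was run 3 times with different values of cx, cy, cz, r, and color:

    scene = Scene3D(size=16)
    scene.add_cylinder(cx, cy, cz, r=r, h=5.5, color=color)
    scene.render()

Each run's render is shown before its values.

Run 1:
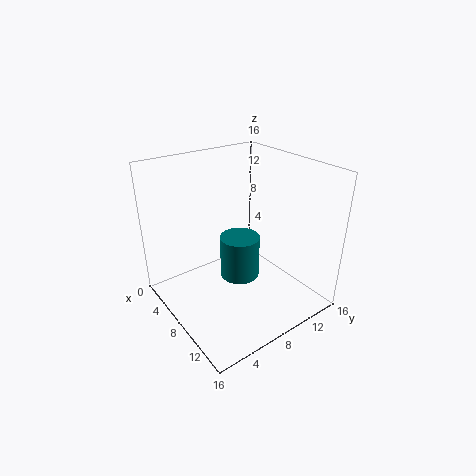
cx = 5; cy = 10.5; cz = 0.5; r = 2.5; color = 'teal'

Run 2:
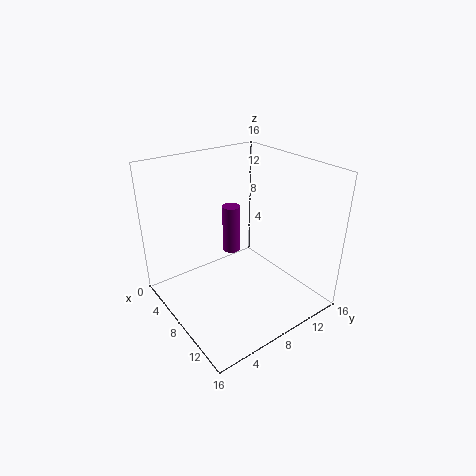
cx = 6; cy = 8.5; cz = 5.5; r = 1; color = 'purple'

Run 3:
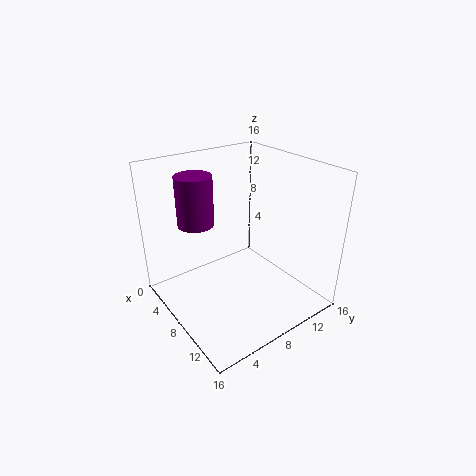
cx = 5; cy = 4.5; cz = 9.5; r = 2; color = 'purple'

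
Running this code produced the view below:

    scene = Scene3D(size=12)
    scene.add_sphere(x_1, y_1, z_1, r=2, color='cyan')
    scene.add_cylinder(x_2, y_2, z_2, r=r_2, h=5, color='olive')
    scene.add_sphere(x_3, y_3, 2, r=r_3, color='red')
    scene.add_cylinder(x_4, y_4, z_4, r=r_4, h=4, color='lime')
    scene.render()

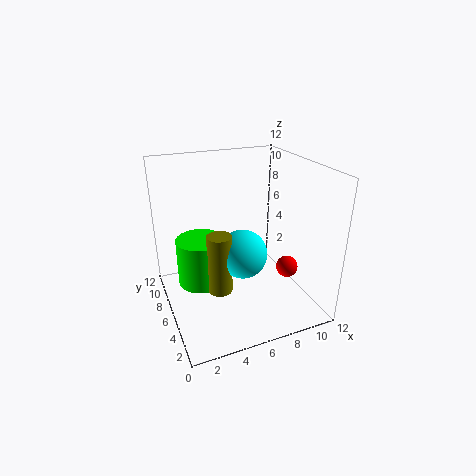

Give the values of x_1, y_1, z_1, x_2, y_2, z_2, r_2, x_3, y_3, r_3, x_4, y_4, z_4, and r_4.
x_1 = 6, y_1 = 5, z_1 = 5, x_2 = 4, y_2 = 5, z_2 = 2, r_2 = 1, x_3 = 11, y_3 = 6, r_3 = 1, x_4 = 3, y_4 = 7, z_4 = 2, r_4 = 2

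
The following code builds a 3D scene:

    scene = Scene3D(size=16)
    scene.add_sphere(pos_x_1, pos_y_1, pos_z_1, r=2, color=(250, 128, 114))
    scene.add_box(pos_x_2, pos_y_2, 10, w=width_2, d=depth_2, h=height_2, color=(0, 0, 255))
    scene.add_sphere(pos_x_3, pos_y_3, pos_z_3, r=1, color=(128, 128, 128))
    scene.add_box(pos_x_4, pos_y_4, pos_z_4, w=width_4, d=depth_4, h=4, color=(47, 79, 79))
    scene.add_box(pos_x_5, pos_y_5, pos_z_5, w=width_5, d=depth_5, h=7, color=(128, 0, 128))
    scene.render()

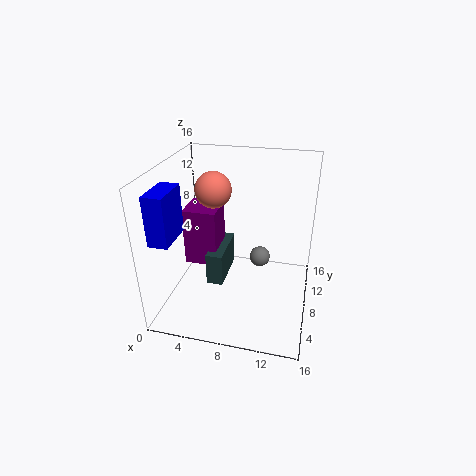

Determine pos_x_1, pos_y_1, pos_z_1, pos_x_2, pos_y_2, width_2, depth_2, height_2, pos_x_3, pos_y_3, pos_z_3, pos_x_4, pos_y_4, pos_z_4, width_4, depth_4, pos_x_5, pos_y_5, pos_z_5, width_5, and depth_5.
pos_x_1 = 5, pos_y_1 = 9, pos_z_1 = 13, pos_x_2 = 1, pos_y_2 = 1, width_2 = 2, depth_2 = 4, height_2 = 5, pos_x_3 = 11, pos_y_3 = 5, pos_z_3 = 8, pos_x_4 = 4, pos_y_4 = 8, pos_z_4 = 1, width_4 = 2, depth_4 = 6, pos_x_5 = 1, pos_y_5 = 9, pos_z_5 = 3, width_5 = 4, depth_5 = 4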